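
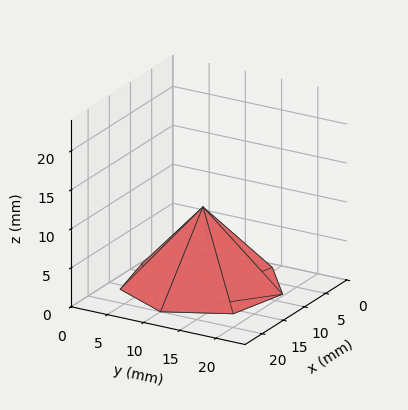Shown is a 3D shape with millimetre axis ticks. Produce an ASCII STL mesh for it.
Reading the render: the shape is a regular 7-sided pyramid, base circumscribed radius ≈ 10 mm, apex at z ≈ 10 mm (dimensions read to the nearest mm from the axis ticks). For the STL, each face is triangulated and given an outward normal.

solid part
  facet normal 0.0000 0.0000 -1.0000
    outer loop
      vertex 7.8 19.7 0.0
      vertex 16.2 17.8 0.0
      vertex 20.0 10.0 0.0
    endloop
  endfacet
  facet normal 0.0000 0.0000 -1.0000
    outer loop
      vertex 1.0 14.3 0.0
      vertex 7.8 19.7 0.0
      vertex 20.0 10.0 0.0
    endloop
  endfacet
  facet normal 0.0000 0.0000 -1.0000
    outer loop
      vertex 1.0 5.7 0.0
      vertex 1.0 14.3 0.0
      vertex 20.0 10.0 0.0
    endloop
  endfacet
  facet normal 0.0000 0.0000 -1.0000
    outer loop
      vertex 7.8 0.3 0.0
      vertex 1.0 5.7 0.0
      vertex 20.0 10.0 0.0
    endloop
  endfacet
  facet normal 0.0000 0.0000 -1.0000
    outer loop
      vertex 16.2 2.2 0.0
      vertex 7.8 0.3 0.0
      vertex 20.0 10.0 0.0
    endloop
  endfacet
  facet normal 0.6685 0.3257 0.6685
    outer loop
      vertex 20.0 10.0 0.0
      vertex 16.2 17.8 0.0
      vertex 10.0 10.0 10.0
    endloop
  endfacet
  facet normal 0.1642 0.7259 0.6680
    outer loop
      vertex 16.2 17.8 0.0
      vertex 7.8 19.7 0.0
      vertex 10.0 10.0 10.0
    endloop
  endfacet
  facet normal -0.4631 0.5831 0.6675
    outer loop
      vertex 7.8 19.7 0.0
      vertex 1.0 14.3 0.0
      vertex 10.0 10.0 10.0
    endloop
  endfacet
  facet normal -0.7433 0.0000 0.6690
    outer loop
      vertex 1.0 14.3 0.0
      vertex 1.0 5.7 0.0
      vertex 10.0 10.0 10.0
    endloop
  endfacet
  facet normal -0.4631 -0.5831 0.6675
    outer loop
      vertex 1.0 5.7 0.0
      vertex 7.8 0.3 0.0
      vertex 10.0 10.0 10.0
    endloop
  endfacet
  facet normal 0.1642 -0.7259 0.6680
    outer loop
      vertex 7.8 0.3 0.0
      vertex 16.2 2.2 0.0
      vertex 10.0 10.0 10.0
    endloop
  endfacet
  facet normal 0.6685 -0.3257 0.6685
    outer loop
      vertex 16.2 2.2 0.0
      vertex 20.0 10.0 0.0
      vertex 10.0 10.0 10.0
    endloop
  endfacet
endsolid part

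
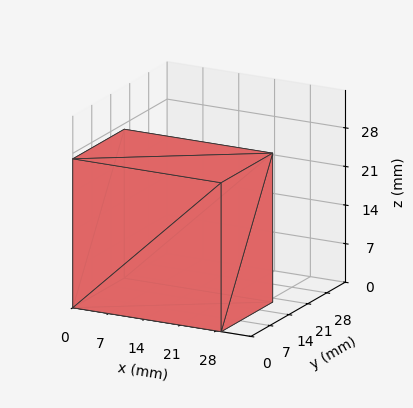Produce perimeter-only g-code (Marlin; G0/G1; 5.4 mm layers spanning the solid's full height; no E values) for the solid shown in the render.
Reading the render: the shape is a rectangular box, roughly 29 × 19 mm footprint and 27 mm tall (dimensions read to the nearest mm from the axis ticks). For the g-code, the solid's height is divided into equal slices at the stated Δz and each level perimeter traced with G1 moves after a G0 lift.

; perimeter-only toolpath
G21 ; units = mm
G90 ; absolute positioning
G28 ; home
; layer 1
G0 Z5.4
G0 X0.0 Y0.0
G1 X29.0 Y0.0
G1 X29.0 Y19.0
G1 X0.0 Y19.0
G1 X0.0 Y0.0
; layer 2
G0 Z10.8
G0 X0.0 Y0.0
G1 X29.0 Y0.0
G1 X29.0 Y19.0
G1 X0.0 Y19.0
G1 X0.0 Y0.0
; layer 3
G0 Z16.2
G0 X0.0 Y0.0
G1 X29.0 Y0.0
G1 X29.0 Y19.0
G1 X0.0 Y19.0
G1 X0.0 Y0.0
; layer 4
G0 Z21.6
G0 X0.0 Y0.0
G1 X29.0 Y0.0
G1 X29.0 Y19.0
G1 X0.0 Y19.0
G1 X0.0 Y0.0
; layer 5
G0 Z27.0
G0 X0.0 Y0.0
G1 X29.0 Y0.0
G1 X29.0 Y19.0
G1 X0.0 Y19.0
G1 X0.0 Y0.0
M2 ; end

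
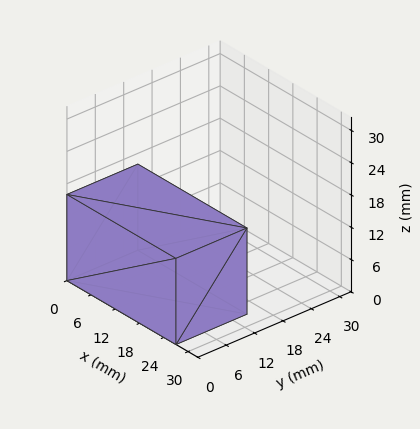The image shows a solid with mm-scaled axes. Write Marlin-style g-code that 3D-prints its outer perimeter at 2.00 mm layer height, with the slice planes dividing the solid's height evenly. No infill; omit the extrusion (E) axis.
Reading the render: the shape is a rectangular box, roughly 27 × 15 mm footprint and 16 mm tall (dimensions read to the nearest mm from the axis ticks). For the g-code, the solid's height is divided into equal slices at the stated Δz and each level perimeter traced with G1 moves after a G0 lift.

; perimeter-only toolpath
G21 ; units = mm
G90 ; absolute positioning
G28 ; home
; layer 1
G0 Z2.00
G0 X0.00 Y0.00
G1 X27.00 Y0.00
G1 X27.00 Y15.00
G1 X0.00 Y15.00
G1 X0.00 Y0.00
; layer 2
G0 Z4.00
G0 X0.00 Y0.00
G1 X27.00 Y0.00
G1 X27.00 Y15.00
G1 X0.00 Y15.00
G1 X0.00 Y0.00
; layer 3
G0 Z6.00
G0 X0.00 Y0.00
G1 X27.00 Y0.00
G1 X27.00 Y15.00
G1 X0.00 Y15.00
G1 X0.00 Y0.00
; layer 4
G0 Z8.00
G0 X0.00 Y0.00
G1 X27.00 Y0.00
G1 X27.00 Y15.00
G1 X0.00 Y15.00
G1 X0.00 Y0.00
; layer 5
G0 Z10.00
G0 X0.00 Y0.00
G1 X27.00 Y0.00
G1 X27.00 Y15.00
G1 X0.00 Y15.00
G1 X0.00 Y0.00
; layer 6
G0 Z12.00
G0 X0.00 Y0.00
G1 X27.00 Y0.00
G1 X27.00 Y15.00
G1 X0.00 Y15.00
G1 X0.00 Y0.00
; layer 7
G0 Z14.00
G0 X0.00 Y0.00
G1 X27.00 Y0.00
G1 X27.00 Y15.00
G1 X0.00 Y15.00
G1 X0.00 Y0.00
; layer 8
G0 Z16.00
G0 X0.00 Y0.00
G1 X27.00 Y0.00
G1 X27.00 Y15.00
G1 X0.00 Y15.00
G1 X0.00 Y0.00
M2 ; end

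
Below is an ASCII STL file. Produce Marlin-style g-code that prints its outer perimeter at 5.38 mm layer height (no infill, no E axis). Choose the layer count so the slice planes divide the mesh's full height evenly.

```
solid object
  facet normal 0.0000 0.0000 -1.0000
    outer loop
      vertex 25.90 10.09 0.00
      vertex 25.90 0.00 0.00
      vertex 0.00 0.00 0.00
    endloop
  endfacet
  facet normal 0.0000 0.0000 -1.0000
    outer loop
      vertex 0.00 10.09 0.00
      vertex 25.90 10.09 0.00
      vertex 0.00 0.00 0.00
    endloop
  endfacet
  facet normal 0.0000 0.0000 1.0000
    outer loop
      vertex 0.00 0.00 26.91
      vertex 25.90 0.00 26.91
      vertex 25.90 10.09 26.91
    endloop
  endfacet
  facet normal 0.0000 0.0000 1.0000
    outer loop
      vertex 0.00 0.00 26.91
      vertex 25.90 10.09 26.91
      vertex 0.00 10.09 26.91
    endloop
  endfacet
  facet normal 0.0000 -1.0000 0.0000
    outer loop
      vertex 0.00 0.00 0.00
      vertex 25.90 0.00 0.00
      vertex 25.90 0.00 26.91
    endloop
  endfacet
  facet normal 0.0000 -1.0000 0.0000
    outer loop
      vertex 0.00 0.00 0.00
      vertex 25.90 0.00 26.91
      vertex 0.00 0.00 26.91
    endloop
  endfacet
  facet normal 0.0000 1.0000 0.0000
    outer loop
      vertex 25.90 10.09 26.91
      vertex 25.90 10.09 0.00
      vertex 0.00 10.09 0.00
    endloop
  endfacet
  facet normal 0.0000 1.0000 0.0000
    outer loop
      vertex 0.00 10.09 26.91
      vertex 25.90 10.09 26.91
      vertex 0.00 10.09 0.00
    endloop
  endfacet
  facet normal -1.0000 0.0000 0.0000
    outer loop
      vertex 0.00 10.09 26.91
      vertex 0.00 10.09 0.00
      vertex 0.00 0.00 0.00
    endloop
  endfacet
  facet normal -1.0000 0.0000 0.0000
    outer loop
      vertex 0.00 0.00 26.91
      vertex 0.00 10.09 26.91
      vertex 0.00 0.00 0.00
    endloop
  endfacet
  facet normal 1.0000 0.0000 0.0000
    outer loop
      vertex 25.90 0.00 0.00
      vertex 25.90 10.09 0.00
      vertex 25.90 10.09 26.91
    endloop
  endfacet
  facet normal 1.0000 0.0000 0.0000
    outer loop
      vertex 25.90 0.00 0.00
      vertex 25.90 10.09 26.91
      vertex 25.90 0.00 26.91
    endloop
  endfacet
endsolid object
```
; perimeter-only toolpath
G21 ; units = mm
G90 ; absolute positioning
G28 ; home
; layer 1
G0 Z5.38
G0 X0.00 Y0.00
G1 X25.90 Y0.00
G1 X25.90 Y10.09
G1 X0.00 Y10.09
G1 X0.00 Y0.00
; layer 2
G0 Z10.76
G0 X0.00 Y0.00
G1 X25.90 Y0.00
G1 X25.90 Y10.09
G1 X0.00 Y10.09
G1 X0.00 Y0.00
; layer 3
G0 Z16.15
G0 X0.00 Y0.00
G1 X25.90 Y0.00
G1 X25.90 Y10.09
G1 X0.00 Y10.09
G1 X0.00 Y0.00
; layer 4
G0 Z21.53
G0 X0.00 Y0.00
G1 X25.90 Y0.00
G1 X25.90 Y10.09
G1 X0.00 Y10.09
G1 X0.00 Y0.00
; layer 5
G0 Z26.91
G0 X0.00 Y0.00
G1 X25.90 Y0.00
G1 X25.90 Y10.09
G1 X0.00 Y10.09
G1 X0.00 Y0.00
M2 ; end

The solid is a rectangular box, roughly 25.9 × 10.1 mm footprint and 26.9 mm tall. Slicing at Δz = 5.38 mm — 5 equal slices spanning the solid's height, so layer i sits at z = i·h/5 — gives 5 non-empty perimeters. Each is a 4-segment closed polygon; G0 lifts to the layer z and rapids to the start vertex, then G1 traces the edges.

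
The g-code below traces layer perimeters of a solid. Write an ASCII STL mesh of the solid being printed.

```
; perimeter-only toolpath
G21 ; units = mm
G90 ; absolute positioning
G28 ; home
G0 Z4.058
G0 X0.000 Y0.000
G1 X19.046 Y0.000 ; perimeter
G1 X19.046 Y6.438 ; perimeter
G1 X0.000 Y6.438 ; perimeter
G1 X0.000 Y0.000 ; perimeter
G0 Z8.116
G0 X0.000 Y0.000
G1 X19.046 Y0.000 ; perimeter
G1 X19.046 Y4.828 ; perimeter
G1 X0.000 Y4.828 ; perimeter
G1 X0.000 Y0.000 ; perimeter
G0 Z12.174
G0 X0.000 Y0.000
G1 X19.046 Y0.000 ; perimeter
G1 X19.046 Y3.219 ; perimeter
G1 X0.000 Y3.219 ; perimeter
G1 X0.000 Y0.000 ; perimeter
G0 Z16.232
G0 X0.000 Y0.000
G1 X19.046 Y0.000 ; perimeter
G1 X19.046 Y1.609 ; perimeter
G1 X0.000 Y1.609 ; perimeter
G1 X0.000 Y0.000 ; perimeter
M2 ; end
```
solid part
  facet normal 0.0000 0.0000 -1.0000
    outer loop
      vertex 19.046 8.047 0.000
      vertex 19.046 0.000 0.000
      vertex 0.000 0.000 0.000
    endloop
  endfacet
  facet normal 0.0000 0.0000 -1.0000
    outer loop
      vertex 0.000 8.047 0.000
      vertex 19.046 8.047 0.000
      vertex 0.000 0.000 0.000
    endloop
  endfacet
  facet normal 0.0000 -1.0000 0.0000
    outer loop
      vertex 0.000 0.000 0.000
      vertex 19.046 0.000 0.000
      vertex 19.046 0.000 20.290
    endloop
  endfacet
  facet normal 0.0000 -1.0000 0.0000
    outer loop
      vertex 0.000 0.000 0.000
      vertex 19.046 0.000 20.290
      vertex 0.000 0.000 20.290
    endloop
  endfacet
  facet normal 0.0000 0.9296 0.3687
    outer loop
      vertex 0.000 0.000 20.290
      vertex 19.046 0.000 20.290
      vertex 19.046 8.047 0.000
    endloop
  endfacet
  facet normal 0.0000 0.9296 0.3687
    outer loop
      vertex 0.000 0.000 20.290
      vertex 19.046 8.047 0.000
      vertex 0.000 8.047 0.000
    endloop
  endfacet
  facet normal -1.0000 0.0000 0.0000
    outer loop
      vertex 0.000 0.000 20.290
      vertex 0.000 8.047 0.000
      vertex 0.000 0.000 0.000
    endloop
  endfacet
  facet normal 1.0000 0.0000 0.0000
    outer loop
      vertex 19.046 0.000 0.000
      vertex 19.046 8.047 0.000
      vertex 19.046 0.000 20.290
    endloop
  endfacet
endsolid part

The G0 Z moves step by Δz≈4.058 mm. The G1 loops shrink linearly with z, so the solid tapers from its base footprint up to z≈20.3. Closing with a flat bottom cap and the tapered top and triangulating gives 8 facets — a wedge (ramp): 19 × 8.05 mm base, rising to 20.3 mm along the y=0 edge and sloping linearly to z=0 at y=8.05.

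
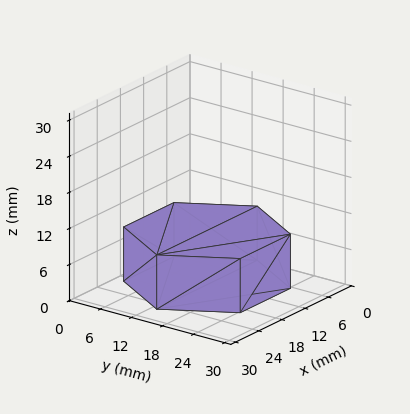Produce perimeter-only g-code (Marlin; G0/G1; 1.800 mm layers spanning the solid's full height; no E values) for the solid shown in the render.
Reading the render: the shape is a regular 6-sided prism (a cylinder approximated with 6 flat sides), circumscribed radius ≈ 13 mm, height ≈ 9 mm (dimensions read to the nearest mm from the axis ticks). For the g-code, the solid's height is divided into equal slices at the stated Δz and each level perimeter traced with G1 moves after a G0 lift.

; perimeter-only toolpath
G21 ; units = mm
G90 ; absolute positioning
G28 ; home
; layer 1
G0 Z1.800
G0 X26.000 Y13.000
G1 X19.500 Y24.258
G1 X6.500 Y24.258
G1 X0.000 Y13.000
G1 X6.500 Y1.742
G1 X19.500 Y1.742
G1 X26.000 Y13.000
; layer 2
G0 Z3.600
G0 X26.000 Y13.000
G1 X19.500 Y24.258
G1 X6.500 Y24.258
G1 X0.000 Y13.000
G1 X6.500 Y1.742
G1 X19.500 Y1.742
G1 X26.000 Y13.000
; layer 3
G0 Z5.400
G0 X26.000 Y13.000
G1 X19.500 Y24.258
G1 X6.500 Y24.258
G1 X0.000 Y13.000
G1 X6.500 Y1.742
G1 X19.500 Y1.742
G1 X26.000 Y13.000
; layer 4
G0 Z7.200
G0 X26.000 Y13.000
G1 X19.500 Y24.258
G1 X6.500 Y24.258
G1 X0.000 Y13.000
G1 X6.500 Y1.742
G1 X19.500 Y1.742
G1 X26.000 Y13.000
; layer 5
G0 Z9.000
G0 X26.000 Y13.000
G1 X19.500 Y24.258
G1 X6.500 Y24.258
G1 X0.000 Y13.000
G1 X6.500 Y1.742
G1 X19.500 Y1.742
G1 X26.000 Y13.000
M2 ; end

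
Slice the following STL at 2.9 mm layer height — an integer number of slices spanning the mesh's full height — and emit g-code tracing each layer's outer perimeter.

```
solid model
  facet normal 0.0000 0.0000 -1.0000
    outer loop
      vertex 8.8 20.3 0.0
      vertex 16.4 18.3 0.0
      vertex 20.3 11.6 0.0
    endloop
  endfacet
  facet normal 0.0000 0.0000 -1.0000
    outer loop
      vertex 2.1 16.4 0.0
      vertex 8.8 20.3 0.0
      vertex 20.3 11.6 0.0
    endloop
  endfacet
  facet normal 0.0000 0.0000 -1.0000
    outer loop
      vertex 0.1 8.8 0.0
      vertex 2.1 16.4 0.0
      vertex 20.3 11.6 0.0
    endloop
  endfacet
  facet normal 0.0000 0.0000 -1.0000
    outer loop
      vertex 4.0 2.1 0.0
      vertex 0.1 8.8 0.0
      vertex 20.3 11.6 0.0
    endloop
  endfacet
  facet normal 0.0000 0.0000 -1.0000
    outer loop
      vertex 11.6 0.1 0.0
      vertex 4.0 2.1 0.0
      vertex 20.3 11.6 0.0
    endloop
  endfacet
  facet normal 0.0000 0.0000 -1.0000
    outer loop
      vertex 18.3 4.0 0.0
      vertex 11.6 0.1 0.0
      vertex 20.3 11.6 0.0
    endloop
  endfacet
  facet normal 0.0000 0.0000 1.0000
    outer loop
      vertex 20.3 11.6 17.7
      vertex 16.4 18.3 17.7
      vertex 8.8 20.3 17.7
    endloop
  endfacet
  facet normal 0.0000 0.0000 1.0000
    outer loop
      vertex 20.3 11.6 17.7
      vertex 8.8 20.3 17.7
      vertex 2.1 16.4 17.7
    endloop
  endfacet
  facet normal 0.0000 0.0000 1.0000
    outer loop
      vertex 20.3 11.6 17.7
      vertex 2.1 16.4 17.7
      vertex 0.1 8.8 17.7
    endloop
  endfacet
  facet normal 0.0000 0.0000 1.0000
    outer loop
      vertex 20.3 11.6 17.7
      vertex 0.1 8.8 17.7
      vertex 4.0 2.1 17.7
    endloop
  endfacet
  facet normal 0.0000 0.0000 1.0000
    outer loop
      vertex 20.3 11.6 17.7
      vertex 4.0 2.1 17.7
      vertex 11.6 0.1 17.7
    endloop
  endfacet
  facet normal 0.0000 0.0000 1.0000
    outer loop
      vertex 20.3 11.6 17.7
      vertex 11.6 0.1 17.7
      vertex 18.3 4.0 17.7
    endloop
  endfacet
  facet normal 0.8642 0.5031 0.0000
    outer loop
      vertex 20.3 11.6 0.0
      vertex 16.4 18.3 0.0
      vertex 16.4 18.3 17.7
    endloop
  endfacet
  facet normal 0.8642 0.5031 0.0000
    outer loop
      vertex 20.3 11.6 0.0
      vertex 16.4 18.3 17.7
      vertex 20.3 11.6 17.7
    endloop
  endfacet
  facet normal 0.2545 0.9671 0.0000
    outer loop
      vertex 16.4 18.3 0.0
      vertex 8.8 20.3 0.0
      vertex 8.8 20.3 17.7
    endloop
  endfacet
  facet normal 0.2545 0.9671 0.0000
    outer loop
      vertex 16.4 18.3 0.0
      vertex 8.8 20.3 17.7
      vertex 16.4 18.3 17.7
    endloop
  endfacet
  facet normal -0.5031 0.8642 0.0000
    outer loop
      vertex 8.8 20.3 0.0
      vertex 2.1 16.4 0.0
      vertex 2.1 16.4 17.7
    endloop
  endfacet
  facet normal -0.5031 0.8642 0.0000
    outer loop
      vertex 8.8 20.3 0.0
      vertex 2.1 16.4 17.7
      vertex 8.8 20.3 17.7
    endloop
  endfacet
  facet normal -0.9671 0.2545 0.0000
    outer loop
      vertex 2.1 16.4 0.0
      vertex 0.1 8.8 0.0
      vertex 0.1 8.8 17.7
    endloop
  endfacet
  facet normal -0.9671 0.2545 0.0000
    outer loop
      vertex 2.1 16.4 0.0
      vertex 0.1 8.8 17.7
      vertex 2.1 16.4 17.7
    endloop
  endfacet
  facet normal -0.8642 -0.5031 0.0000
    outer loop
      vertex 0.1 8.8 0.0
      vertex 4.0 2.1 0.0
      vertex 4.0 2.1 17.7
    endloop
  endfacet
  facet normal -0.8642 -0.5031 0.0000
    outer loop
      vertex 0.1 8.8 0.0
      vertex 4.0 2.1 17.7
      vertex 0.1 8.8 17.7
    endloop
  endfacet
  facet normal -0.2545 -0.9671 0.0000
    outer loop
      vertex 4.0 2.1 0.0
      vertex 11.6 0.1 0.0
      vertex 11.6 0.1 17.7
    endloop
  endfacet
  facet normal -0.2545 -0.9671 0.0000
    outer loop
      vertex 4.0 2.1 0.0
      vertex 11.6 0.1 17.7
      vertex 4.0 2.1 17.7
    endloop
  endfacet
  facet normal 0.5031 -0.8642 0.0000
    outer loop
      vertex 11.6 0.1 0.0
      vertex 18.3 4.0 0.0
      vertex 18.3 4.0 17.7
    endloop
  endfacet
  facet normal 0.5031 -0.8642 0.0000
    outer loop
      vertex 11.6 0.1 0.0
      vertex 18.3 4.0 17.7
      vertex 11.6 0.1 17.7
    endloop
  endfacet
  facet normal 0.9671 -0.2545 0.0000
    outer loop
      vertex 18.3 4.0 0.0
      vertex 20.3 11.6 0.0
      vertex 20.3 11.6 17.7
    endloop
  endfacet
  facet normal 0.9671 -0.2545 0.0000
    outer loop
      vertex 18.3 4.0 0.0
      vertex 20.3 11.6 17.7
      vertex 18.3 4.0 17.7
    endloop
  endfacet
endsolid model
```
; perimeter-only toolpath
G21 ; units = mm
G90 ; absolute positioning
G28 ; home
; layer 1
G0 Z2.9
G0 X20.3 Y11.6
G1 X16.4 Y18.3
G1 X8.8 Y20.3
G1 X2.1 Y16.4
G1 X0.1 Y8.8
G1 X4.0 Y2.1
G1 X11.6 Y0.1
G1 X18.3 Y4.0
G1 X20.3 Y11.6
; layer 2
G0 Z5.9
G0 X20.3 Y11.6
G1 X16.4 Y18.3
G1 X8.8 Y20.3
G1 X2.1 Y16.4
G1 X0.1 Y8.8
G1 X4.0 Y2.1
G1 X11.6 Y0.1
G1 X18.3 Y4.0
G1 X20.3 Y11.6
; layer 3
G0 Z8.8
G0 X20.3 Y11.6
G1 X16.4 Y18.3
G1 X8.8 Y20.3
G1 X2.1 Y16.4
G1 X0.1 Y8.8
G1 X4.0 Y2.1
G1 X11.6 Y0.1
G1 X18.3 Y4.0
G1 X20.3 Y11.6
; layer 4
G0 Z11.8
G0 X20.3 Y11.6
G1 X16.4 Y18.3
G1 X8.8 Y20.3
G1 X2.1 Y16.4
G1 X0.1 Y8.8
G1 X4.0 Y2.1
G1 X11.6 Y0.1
G1 X18.3 Y4.0
G1 X20.3 Y11.6
; layer 5
G0 Z14.7
G0 X20.3 Y11.6
G1 X16.4 Y18.3
G1 X8.8 Y20.3
G1 X2.1 Y16.4
G1 X0.1 Y8.8
G1 X4.0 Y2.1
G1 X11.6 Y0.1
G1 X18.3 Y4.0
G1 X20.3 Y11.6
; layer 6
G0 Z17.7
G0 X20.3 Y11.6
G1 X16.4 Y18.3
G1 X8.8 Y20.3
G1 X2.1 Y16.4
G1 X0.1 Y8.8
G1 X4.0 Y2.1
G1 X11.6 Y0.1
G1 X18.3 Y4.0
G1 X20.3 Y11.6
M2 ; end

The solid is a regular 8-sided prism (a cylinder approximated with 8 flat sides), circumscribed radius ≈ 10.2 mm, height ≈ 17.7 mm. Slicing at Δz = 2.9 mm — 6 equal slices spanning the solid's height, so layer i sits at z = i·h/6 — gives 6 non-empty perimeters. Each is a 8-segment closed polygon; G0 lifts to the layer z and rapids to the start vertex, then G1 traces the edges.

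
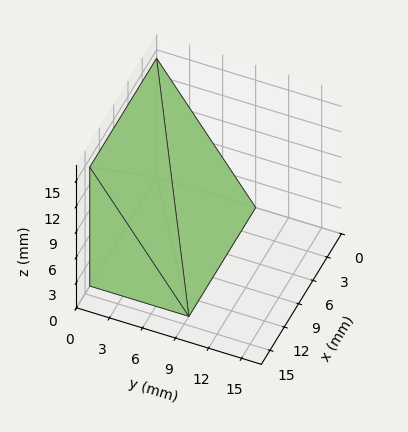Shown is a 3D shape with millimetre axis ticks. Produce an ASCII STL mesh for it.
Reading the render: the shape is a wedge (ramp): 14 × 9 mm base, rising to 14 mm along the y=0 edge and sloping linearly to z=0 at y=9 (dimensions read to the nearest mm from the axis ticks). For the STL, each face is triangulated and given an outward normal.

solid part
  facet normal 0.0000 0.0000 -1.0000
    outer loop
      vertex 14.000 9.000 0.000
      vertex 14.000 0.000 0.000
      vertex 0.000 0.000 0.000
    endloop
  endfacet
  facet normal 0.0000 0.0000 -1.0000
    outer loop
      vertex 0.000 9.000 0.000
      vertex 14.000 9.000 0.000
      vertex 0.000 0.000 0.000
    endloop
  endfacet
  facet normal 0.0000 -1.0000 0.0000
    outer loop
      vertex 0.000 0.000 0.000
      vertex 14.000 0.000 0.000
      vertex 14.000 0.000 14.000
    endloop
  endfacet
  facet normal 0.0000 -1.0000 0.0000
    outer loop
      vertex 0.000 0.000 0.000
      vertex 14.000 0.000 14.000
      vertex 0.000 0.000 14.000
    endloop
  endfacet
  facet normal 0.0000 0.8412 0.5408
    outer loop
      vertex 0.000 0.000 14.000
      vertex 14.000 0.000 14.000
      vertex 14.000 9.000 0.000
    endloop
  endfacet
  facet normal 0.0000 0.8412 0.5408
    outer loop
      vertex 0.000 0.000 14.000
      vertex 14.000 9.000 0.000
      vertex 0.000 9.000 0.000
    endloop
  endfacet
  facet normal -1.0000 0.0000 0.0000
    outer loop
      vertex 0.000 0.000 14.000
      vertex 0.000 9.000 0.000
      vertex 0.000 0.000 0.000
    endloop
  endfacet
  facet normal 1.0000 0.0000 0.0000
    outer loop
      vertex 14.000 0.000 0.000
      vertex 14.000 9.000 0.000
      vertex 14.000 0.000 14.000
    endloop
  endfacet
endsolid part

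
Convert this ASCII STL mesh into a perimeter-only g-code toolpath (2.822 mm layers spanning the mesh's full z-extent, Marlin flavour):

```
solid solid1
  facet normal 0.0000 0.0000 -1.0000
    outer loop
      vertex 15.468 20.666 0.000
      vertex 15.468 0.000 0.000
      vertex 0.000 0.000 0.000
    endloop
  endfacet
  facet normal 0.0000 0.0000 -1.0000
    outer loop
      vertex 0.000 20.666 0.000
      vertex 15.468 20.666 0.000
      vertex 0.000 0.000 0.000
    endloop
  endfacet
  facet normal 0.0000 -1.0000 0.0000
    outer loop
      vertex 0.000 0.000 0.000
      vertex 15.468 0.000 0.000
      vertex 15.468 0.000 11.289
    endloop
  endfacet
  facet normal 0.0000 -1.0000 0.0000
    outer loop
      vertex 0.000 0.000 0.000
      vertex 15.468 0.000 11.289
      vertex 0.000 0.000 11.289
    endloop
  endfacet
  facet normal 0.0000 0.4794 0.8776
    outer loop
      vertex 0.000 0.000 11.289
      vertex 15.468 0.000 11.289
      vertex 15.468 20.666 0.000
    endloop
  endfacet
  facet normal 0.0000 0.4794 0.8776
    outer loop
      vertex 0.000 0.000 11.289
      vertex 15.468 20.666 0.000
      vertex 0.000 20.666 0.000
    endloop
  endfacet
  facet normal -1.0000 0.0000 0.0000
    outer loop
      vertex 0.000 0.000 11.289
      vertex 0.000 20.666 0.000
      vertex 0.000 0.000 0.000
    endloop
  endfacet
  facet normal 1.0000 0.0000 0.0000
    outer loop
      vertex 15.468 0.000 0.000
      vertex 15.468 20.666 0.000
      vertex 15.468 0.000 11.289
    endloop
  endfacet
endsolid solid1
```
; perimeter-only toolpath
G21 ; units = mm
G90 ; absolute positioning
G28 ; home
; layer 1
G0 Z2.822
G0 X0.000 Y0.000
G1 X15.468 Y0.000
G1 X15.468 Y15.500
G1 X0.000 Y15.500
G1 X0.000 Y0.000
; layer 2
G0 Z5.644
G0 X0.000 Y0.000
G1 X15.468 Y0.000
G1 X15.468 Y10.333
G1 X0.000 Y10.333
G1 X0.000 Y0.000
; layer 3
G0 Z8.467
G0 X0.000 Y0.000
G1 X15.468 Y0.000
G1 X15.468 Y5.167
G1 X0.000 Y5.167
G1 X0.000 Y0.000
M2 ; end

The solid is a wedge (ramp): 15.5 × 20.7 mm base, rising to 11.3 mm along the y=0 edge and sloping linearly to z=0 at y=20.7. Slicing at Δz = 2.822 mm — 4 equal slices spanning the solid's height, so layer i sits at z = i·h/4 — gives 3 non-empty perimeters. Each is a 4-segment closed polygon; G0 lifts to the layer z and rapids to the start vertex, then G1 traces the edges. The cross-section shrinks linearly with z (the slice at the apex is degenerate and omitted).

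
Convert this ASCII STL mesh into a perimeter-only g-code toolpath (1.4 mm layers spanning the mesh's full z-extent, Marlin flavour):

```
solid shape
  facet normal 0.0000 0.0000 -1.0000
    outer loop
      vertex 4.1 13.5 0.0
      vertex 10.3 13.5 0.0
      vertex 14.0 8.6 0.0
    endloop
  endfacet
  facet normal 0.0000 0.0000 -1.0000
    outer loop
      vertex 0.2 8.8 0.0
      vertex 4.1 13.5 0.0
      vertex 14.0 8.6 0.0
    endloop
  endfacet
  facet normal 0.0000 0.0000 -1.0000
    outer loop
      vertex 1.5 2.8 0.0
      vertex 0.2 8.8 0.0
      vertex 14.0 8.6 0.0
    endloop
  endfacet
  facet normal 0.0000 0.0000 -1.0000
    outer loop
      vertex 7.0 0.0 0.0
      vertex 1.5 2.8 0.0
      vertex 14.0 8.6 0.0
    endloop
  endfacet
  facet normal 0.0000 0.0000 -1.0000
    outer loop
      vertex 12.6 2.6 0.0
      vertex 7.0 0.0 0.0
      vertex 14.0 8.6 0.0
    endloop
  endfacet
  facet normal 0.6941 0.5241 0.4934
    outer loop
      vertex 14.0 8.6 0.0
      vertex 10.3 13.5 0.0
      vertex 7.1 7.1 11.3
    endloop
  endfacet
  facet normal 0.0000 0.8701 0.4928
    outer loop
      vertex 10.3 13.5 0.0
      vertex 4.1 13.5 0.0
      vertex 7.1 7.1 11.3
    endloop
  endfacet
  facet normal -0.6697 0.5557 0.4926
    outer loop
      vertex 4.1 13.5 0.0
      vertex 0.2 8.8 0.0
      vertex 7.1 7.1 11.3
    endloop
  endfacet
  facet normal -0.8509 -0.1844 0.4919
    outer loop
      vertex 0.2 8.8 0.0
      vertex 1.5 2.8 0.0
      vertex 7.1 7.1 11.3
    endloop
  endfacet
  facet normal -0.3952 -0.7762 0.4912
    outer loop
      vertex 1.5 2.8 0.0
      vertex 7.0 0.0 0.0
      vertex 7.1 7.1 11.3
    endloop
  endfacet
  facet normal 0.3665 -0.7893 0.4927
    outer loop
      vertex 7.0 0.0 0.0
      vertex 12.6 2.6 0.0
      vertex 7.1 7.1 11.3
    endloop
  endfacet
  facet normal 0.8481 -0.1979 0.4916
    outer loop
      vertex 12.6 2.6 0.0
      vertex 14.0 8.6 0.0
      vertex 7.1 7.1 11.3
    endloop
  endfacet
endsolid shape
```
; perimeter-only toolpath
G21 ; units = mm
G90 ; absolute positioning
G28 ; home
; layer 1
G0 Z1.4
G0 X13.1 Y8.4
G1 X9.9 Y12.7
G1 X4.5 Y12.7
G1 X1.1 Y8.6
G1 X2.2 Y3.3
G1 X7.0 Y0.9
G1 X11.9 Y3.2
G1 X13.1 Y8.4
; layer 2
G0 Z2.8
G0 X12.3 Y8.2
G1 X9.5 Y11.9
G1 X4.8 Y11.9
G1 X1.9 Y8.4
G1 X2.9 Y3.9
G1 X7.0 Y1.8
G1 X11.2 Y3.7
G1 X12.3 Y8.2
; layer 3
G0 Z4.2
G0 X11.4 Y8.0
G1 X9.1 Y11.1
G1 X5.2 Y11.1
G1 X2.8 Y8.2
G1 X3.6 Y4.4
G1 X7.0 Y2.7
G1 X10.5 Y4.3
G1 X11.4 Y8.0
; layer 4
G0 Z5.7
G0 X10.6 Y7.8
G1 X8.7 Y10.3
G1 X5.6 Y10.3
G1 X3.6 Y8.0
G1 X4.3 Y4.9
G1 X7.0 Y3.5
G1 X9.8 Y4.8
G1 X10.6 Y7.8
; layer 5
G0 Z7.1
G0 X9.7 Y7.7
G1 X8.3 Y9.5
G1 X6.0 Y9.5
G1 X4.5 Y7.7
G1 X5.0 Y5.5
G1 X7.1 Y4.4
G1 X9.2 Y5.4
G1 X9.7 Y7.7
; layer 6
G0 Z8.5
G0 X8.8 Y7.5
G1 X7.9 Y8.7
G1 X6.3 Y8.7
G1 X5.4 Y7.5
G1 X5.7 Y6.0
G1 X7.1 Y5.3
G1 X8.5 Y6.0
G1 X8.8 Y7.5
; layer 7
G0 Z9.9
G0 X8.0 Y7.3
G1 X7.5 Y7.9
G1 X6.7 Y7.9
G1 X6.2 Y7.3
G1 X6.4 Y6.6
G1 X7.1 Y6.2
G1 X7.8 Y6.5
G1 X8.0 Y7.3
M2 ; end

The solid is a regular 7-sided pyramid, base circumscribed radius ≈ 7.1 mm, apex at z ≈ 11.3 mm. Slicing at Δz = 1.4 mm — 8 equal slices spanning the solid's height, so layer i sits at z = i·h/8 — gives 7 non-empty perimeters. Each is a 7-segment closed polygon; G0 lifts to the layer z and rapids to the start vertex, then G1 traces the edges. The cross-section shrinks linearly with z (the slice at the apex is degenerate and omitted).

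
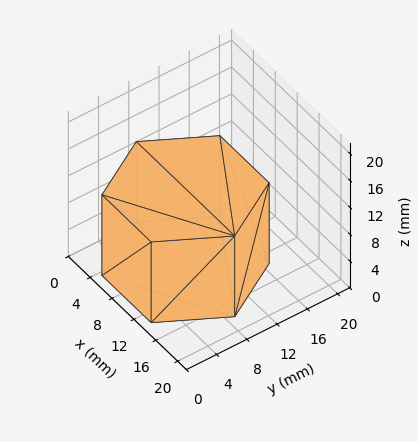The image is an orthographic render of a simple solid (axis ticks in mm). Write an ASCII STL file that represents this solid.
Reading the render: the shape is a regular 6-sided prism (a cylinder approximated with 6 flat sides), circumscribed radius ≈ 9 mm, height ≈ 12 mm (dimensions read to the nearest mm from the axis ticks). For the STL, each face is triangulated and given an outward normal.

solid part
  facet normal 0.0000 0.0000 -1.0000
    outer loop
      vertex 4.5 16.8 0.0
      vertex 13.5 16.8 0.0
      vertex 18.0 9.0 0.0
    endloop
  endfacet
  facet normal 0.0000 0.0000 -1.0000
    outer loop
      vertex 0.0 9.0 0.0
      vertex 4.5 16.8 0.0
      vertex 18.0 9.0 0.0
    endloop
  endfacet
  facet normal 0.0000 0.0000 -1.0000
    outer loop
      vertex 4.5 1.2 0.0
      vertex 0.0 9.0 0.0
      vertex 18.0 9.0 0.0
    endloop
  endfacet
  facet normal 0.0000 0.0000 -1.0000
    outer loop
      vertex 13.5 1.2 0.0
      vertex 4.5 1.2 0.0
      vertex 18.0 9.0 0.0
    endloop
  endfacet
  facet normal 0.0000 0.0000 1.0000
    outer loop
      vertex 18.0 9.0 12.0
      vertex 13.5 16.8 12.0
      vertex 4.5 16.8 12.0
    endloop
  endfacet
  facet normal 0.0000 0.0000 1.0000
    outer loop
      vertex 18.0 9.0 12.0
      vertex 4.5 16.8 12.0
      vertex 0.0 9.0 12.0
    endloop
  endfacet
  facet normal 0.0000 0.0000 1.0000
    outer loop
      vertex 18.0 9.0 12.0
      vertex 0.0 9.0 12.0
      vertex 4.5 1.2 12.0
    endloop
  endfacet
  facet normal 0.0000 0.0000 1.0000
    outer loop
      vertex 18.0 9.0 12.0
      vertex 4.5 1.2 12.0
      vertex 13.5 1.2 12.0
    endloop
  endfacet
  facet normal 0.8662 0.4997 0.0000
    outer loop
      vertex 18.0 9.0 0.0
      vertex 13.5 16.8 0.0
      vertex 13.5 16.8 12.0
    endloop
  endfacet
  facet normal 0.8662 0.4997 0.0000
    outer loop
      vertex 18.0 9.0 0.0
      vertex 13.5 16.8 12.0
      vertex 18.0 9.0 12.0
    endloop
  endfacet
  facet normal 0.0000 1.0000 0.0000
    outer loop
      vertex 13.5 16.8 0.0
      vertex 4.5 16.8 0.0
      vertex 4.5 16.8 12.0
    endloop
  endfacet
  facet normal 0.0000 1.0000 0.0000
    outer loop
      vertex 13.5 16.8 0.0
      vertex 4.5 16.8 12.0
      vertex 13.5 16.8 12.0
    endloop
  endfacet
  facet normal -0.8662 0.4997 0.0000
    outer loop
      vertex 4.5 16.8 0.0
      vertex 0.0 9.0 0.0
      vertex 0.0 9.0 12.0
    endloop
  endfacet
  facet normal -0.8662 0.4997 0.0000
    outer loop
      vertex 4.5 16.8 0.0
      vertex 0.0 9.0 12.0
      vertex 4.5 16.8 12.0
    endloop
  endfacet
  facet normal -0.8662 -0.4997 0.0000
    outer loop
      vertex 0.0 9.0 0.0
      vertex 4.5 1.2 0.0
      vertex 4.5 1.2 12.0
    endloop
  endfacet
  facet normal -0.8662 -0.4997 0.0000
    outer loop
      vertex 0.0 9.0 0.0
      vertex 4.5 1.2 12.0
      vertex 0.0 9.0 12.0
    endloop
  endfacet
  facet normal 0.0000 -1.0000 0.0000
    outer loop
      vertex 4.5 1.2 0.0
      vertex 13.5 1.2 0.0
      vertex 13.5 1.2 12.0
    endloop
  endfacet
  facet normal 0.0000 -1.0000 0.0000
    outer loop
      vertex 4.5 1.2 0.0
      vertex 13.5 1.2 12.0
      vertex 4.5 1.2 12.0
    endloop
  endfacet
  facet normal 0.8662 -0.4997 0.0000
    outer loop
      vertex 13.5 1.2 0.0
      vertex 18.0 9.0 0.0
      vertex 18.0 9.0 12.0
    endloop
  endfacet
  facet normal 0.8662 -0.4997 0.0000
    outer loop
      vertex 13.5 1.2 0.0
      vertex 18.0 9.0 12.0
      vertex 13.5 1.2 12.0
    endloop
  endfacet
endsolid part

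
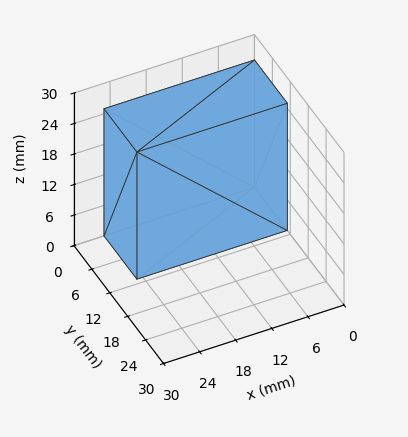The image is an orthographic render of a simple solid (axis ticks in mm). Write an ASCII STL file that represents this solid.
Reading the render: the shape is a rectangular box, roughly 25 × 11 mm footprint and 25 mm tall (dimensions read to the nearest mm from the axis ticks). For the STL, each face is triangulated and given an outward normal.

solid part
  facet normal 0.0000 0.0000 -1.0000
    outer loop
      vertex 25.00 11.00 0.00
      vertex 25.00 0.00 0.00
      vertex 0.00 0.00 0.00
    endloop
  endfacet
  facet normal 0.0000 0.0000 -1.0000
    outer loop
      vertex 0.00 11.00 0.00
      vertex 25.00 11.00 0.00
      vertex 0.00 0.00 0.00
    endloop
  endfacet
  facet normal 0.0000 0.0000 1.0000
    outer loop
      vertex 0.00 0.00 25.00
      vertex 25.00 0.00 25.00
      vertex 25.00 11.00 25.00
    endloop
  endfacet
  facet normal 0.0000 0.0000 1.0000
    outer loop
      vertex 0.00 0.00 25.00
      vertex 25.00 11.00 25.00
      vertex 0.00 11.00 25.00
    endloop
  endfacet
  facet normal 0.0000 -1.0000 0.0000
    outer loop
      vertex 0.00 0.00 0.00
      vertex 25.00 0.00 0.00
      vertex 25.00 0.00 25.00
    endloop
  endfacet
  facet normal 0.0000 -1.0000 0.0000
    outer loop
      vertex 0.00 0.00 0.00
      vertex 25.00 0.00 25.00
      vertex 0.00 0.00 25.00
    endloop
  endfacet
  facet normal 0.0000 1.0000 0.0000
    outer loop
      vertex 25.00 11.00 25.00
      vertex 25.00 11.00 0.00
      vertex 0.00 11.00 0.00
    endloop
  endfacet
  facet normal 0.0000 1.0000 0.0000
    outer loop
      vertex 0.00 11.00 25.00
      vertex 25.00 11.00 25.00
      vertex 0.00 11.00 0.00
    endloop
  endfacet
  facet normal -1.0000 0.0000 0.0000
    outer loop
      vertex 0.00 11.00 25.00
      vertex 0.00 11.00 0.00
      vertex 0.00 0.00 0.00
    endloop
  endfacet
  facet normal -1.0000 0.0000 0.0000
    outer loop
      vertex 0.00 0.00 25.00
      vertex 0.00 11.00 25.00
      vertex 0.00 0.00 0.00
    endloop
  endfacet
  facet normal 1.0000 0.0000 0.0000
    outer loop
      vertex 25.00 0.00 0.00
      vertex 25.00 11.00 0.00
      vertex 25.00 11.00 25.00
    endloop
  endfacet
  facet normal 1.0000 0.0000 0.0000
    outer loop
      vertex 25.00 0.00 0.00
      vertex 25.00 11.00 25.00
      vertex 25.00 0.00 25.00
    endloop
  endfacet
endsolid part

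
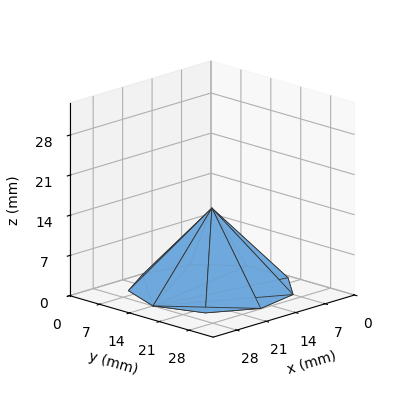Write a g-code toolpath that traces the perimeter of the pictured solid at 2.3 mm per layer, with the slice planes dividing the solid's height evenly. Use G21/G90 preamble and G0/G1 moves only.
Reading the render: the shape is a regular 9-sided pyramid, base circumscribed radius ≈ 14 mm, apex at z ≈ 14 mm (dimensions read to the nearest mm from the axis ticks). For the g-code, the solid's height is divided into equal slices at the stated Δz and each level perimeter traced with G1 moves after a G0 lift.

; perimeter-only toolpath
G21 ; units = mm
G90 ; absolute positioning
G28 ; home
; layer 1
G0 Z2.3
G0 X25.7 Y14.0
G1 X22.9 Y21.5
G1 X16.0 Y25.5
G1 X8.2 Y24.1
G1 X3.0 Y18.0
G1 X3.0 Y10.0
G1 X8.2 Y3.9
G1 X16.0 Y2.5
G1 X22.9 Y6.5
G1 X25.7 Y14.0
; layer 2
G0 Z4.7
G0 X23.3 Y14.0
G1 X21.1 Y20.0
G1 X15.6 Y23.2
G1 X9.3 Y22.1
G1 X5.2 Y17.2
G1 X5.2 Y10.8
G1 X9.3 Y5.9
G1 X15.6 Y4.8
G1 X21.1 Y8.0
G1 X23.3 Y14.0
; layer 3
G0 Z7.0
G0 X21.0 Y14.0
G1 X19.4 Y18.5
G1 X15.2 Y20.9
G1 X10.5 Y20.1
G1 X7.4 Y16.4
G1 X7.4 Y11.6
G1 X10.5 Y8.0
G1 X15.2 Y7.1
G1 X19.4 Y9.5
G1 X21.0 Y14.0
; layer 4
G0 Z9.3
G0 X18.7 Y14.0
G1 X17.6 Y17.0
G1 X14.8 Y18.6
G1 X11.7 Y18.0
G1 X9.6 Y15.6
G1 X9.6 Y12.4
G1 X11.7 Y10.0
G1 X14.8 Y9.4
G1 X17.6 Y11.0
G1 X18.7 Y14.0
; layer 5
G0 Z11.7
G0 X16.3 Y14.0
G1 X15.8 Y15.5
G1 X14.4 Y16.3
G1 X12.8 Y16.0
G1 X11.8 Y14.8
G1 X11.8 Y13.2
G1 X12.8 Y12.0
G1 X14.4 Y11.7
G1 X15.8 Y12.5
G1 X16.3 Y14.0
M2 ; end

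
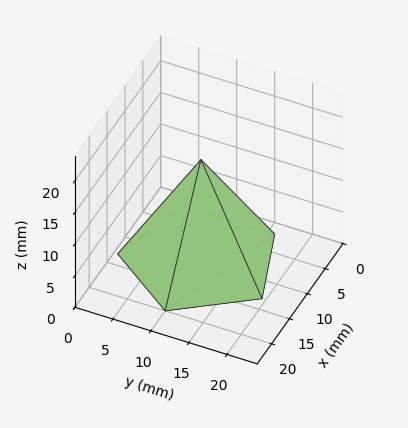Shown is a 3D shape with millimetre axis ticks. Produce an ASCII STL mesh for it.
Reading the render: the shape is a regular 5-sided pyramid, base circumscribed radius ≈ 10 mm, apex at z ≈ 16 mm (dimensions read to the nearest mm from the axis ticks). For the STL, each face is triangulated and given an outward normal.

solid part
  facet normal 0.0000 0.0000 -1.0000
    outer loop
      vertex 1.9 15.9 0.0
      vertex 13.1 19.5 0.0
      vertex 20.0 10.0 0.0
    endloop
  endfacet
  facet normal 0.0000 0.0000 -1.0000
    outer loop
      vertex 1.9 4.1 0.0
      vertex 1.9 15.9 0.0
      vertex 20.0 10.0 0.0
    endloop
  endfacet
  facet normal 0.0000 0.0000 -1.0000
    outer loop
      vertex 13.1 0.5 0.0
      vertex 1.9 4.1 0.0
      vertex 20.0 10.0 0.0
    endloop
  endfacet
  facet normal 0.7220 0.5244 0.4513
    outer loop
      vertex 20.0 10.0 0.0
      vertex 13.1 19.5 0.0
      vertex 10.0 10.0 16.0
    endloop
  endfacet
  facet normal -0.2730 0.8495 0.4515
    outer loop
      vertex 13.1 19.5 0.0
      vertex 1.9 15.9 0.0
      vertex 10.0 10.0 16.0
    endloop
  endfacet
  facet normal -0.8922 0.0000 0.4517
    outer loop
      vertex 1.9 15.9 0.0
      vertex 1.9 4.1 0.0
      vertex 10.0 10.0 16.0
    endloop
  endfacet
  facet normal -0.2730 -0.8495 0.4515
    outer loop
      vertex 1.9 4.1 0.0
      vertex 13.1 0.5 0.0
      vertex 10.0 10.0 16.0
    endloop
  endfacet
  facet normal 0.7220 -0.5244 0.4513
    outer loop
      vertex 13.1 0.5 0.0
      vertex 20.0 10.0 0.0
      vertex 10.0 10.0 16.0
    endloop
  endfacet
endsolid part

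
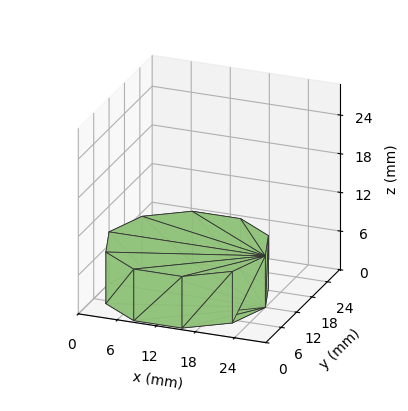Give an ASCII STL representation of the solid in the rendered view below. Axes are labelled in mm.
Reading the render: the shape is a regular 10-sided prism (a cylinder approximated with 10 flat sides), circumscribed radius ≈ 12 mm, height ≈ 8 mm (dimensions read to the nearest mm from the axis ticks). For the STL, each face is triangulated and given an outward normal.

solid part
  facet normal 0.0000 0.0000 -1.0000
    outer loop
      vertex 15.708 23.413 0.000
      vertex 21.708 19.053 0.000
      vertex 24.000 12.000 0.000
    endloop
  endfacet
  facet normal 0.0000 0.0000 -1.0000
    outer loop
      vertex 8.292 23.413 0.000
      vertex 15.708 23.413 0.000
      vertex 24.000 12.000 0.000
    endloop
  endfacet
  facet normal 0.0000 0.0000 -1.0000
    outer loop
      vertex 2.292 19.053 0.000
      vertex 8.292 23.413 0.000
      vertex 24.000 12.000 0.000
    endloop
  endfacet
  facet normal 0.0000 0.0000 -1.0000
    outer loop
      vertex 0.000 12.000 0.000
      vertex 2.292 19.053 0.000
      vertex 24.000 12.000 0.000
    endloop
  endfacet
  facet normal 0.0000 0.0000 -1.0000
    outer loop
      vertex 2.292 4.947 0.000
      vertex 0.000 12.000 0.000
      vertex 24.000 12.000 0.000
    endloop
  endfacet
  facet normal 0.0000 0.0000 -1.0000
    outer loop
      vertex 8.292 0.587 0.000
      vertex 2.292 4.947 0.000
      vertex 24.000 12.000 0.000
    endloop
  endfacet
  facet normal 0.0000 0.0000 -1.0000
    outer loop
      vertex 15.708 0.587 0.000
      vertex 8.292 0.587 0.000
      vertex 24.000 12.000 0.000
    endloop
  endfacet
  facet normal 0.0000 0.0000 -1.0000
    outer loop
      vertex 21.708 4.947 0.000
      vertex 15.708 0.587 0.000
      vertex 24.000 12.000 0.000
    endloop
  endfacet
  facet normal 0.0000 0.0000 1.0000
    outer loop
      vertex 24.000 12.000 8.000
      vertex 21.708 19.053 8.000
      vertex 15.708 23.413 8.000
    endloop
  endfacet
  facet normal 0.0000 0.0000 1.0000
    outer loop
      vertex 24.000 12.000 8.000
      vertex 15.708 23.413 8.000
      vertex 8.292 23.413 8.000
    endloop
  endfacet
  facet normal 0.0000 0.0000 1.0000
    outer loop
      vertex 24.000 12.000 8.000
      vertex 8.292 23.413 8.000
      vertex 2.292 19.053 8.000
    endloop
  endfacet
  facet normal 0.0000 0.0000 1.0000
    outer loop
      vertex 24.000 12.000 8.000
      vertex 2.292 19.053 8.000
      vertex 0.000 12.000 8.000
    endloop
  endfacet
  facet normal 0.0000 0.0000 1.0000
    outer loop
      vertex 24.000 12.000 8.000
      vertex 0.000 12.000 8.000
      vertex 2.292 4.947 8.000
    endloop
  endfacet
  facet normal 0.0000 0.0000 1.0000
    outer loop
      vertex 24.000 12.000 8.000
      vertex 2.292 4.947 8.000
      vertex 8.292 0.587 8.000
    endloop
  endfacet
  facet normal 0.0000 0.0000 1.0000
    outer loop
      vertex 24.000 12.000 8.000
      vertex 8.292 0.587 8.000
      vertex 15.708 0.587 8.000
    endloop
  endfacet
  facet normal 0.0000 0.0000 1.0000
    outer loop
      vertex 24.000 12.000 8.000
      vertex 15.708 0.587 8.000
      vertex 21.708 4.947 8.000
    endloop
  endfacet
  facet normal 0.9510 0.3091 0.0000
    outer loop
      vertex 24.000 12.000 0.000
      vertex 21.708 19.053 0.000
      vertex 21.708 19.053 8.000
    endloop
  endfacet
  facet normal 0.9510 0.3091 0.0000
    outer loop
      vertex 24.000 12.000 0.000
      vertex 21.708 19.053 8.000
      vertex 24.000 12.000 8.000
    endloop
  endfacet
  facet normal 0.5879 0.8090 0.0000
    outer loop
      vertex 21.708 19.053 0.000
      vertex 15.708 23.413 0.000
      vertex 15.708 23.413 8.000
    endloop
  endfacet
  facet normal 0.5879 0.8090 0.0000
    outer loop
      vertex 21.708 19.053 0.000
      vertex 15.708 23.413 8.000
      vertex 21.708 19.053 8.000
    endloop
  endfacet
  facet normal 0.0000 1.0000 0.0000
    outer loop
      vertex 15.708 23.413 0.000
      vertex 8.292 23.413 0.000
      vertex 8.292 23.413 8.000
    endloop
  endfacet
  facet normal 0.0000 1.0000 0.0000
    outer loop
      vertex 15.708 23.413 0.000
      vertex 8.292 23.413 8.000
      vertex 15.708 23.413 8.000
    endloop
  endfacet
  facet normal -0.5879 0.8090 0.0000
    outer loop
      vertex 8.292 23.413 0.000
      vertex 2.292 19.053 0.000
      vertex 2.292 19.053 8.000
    endloop
  endfacet
  facet normal -0.5879 0.8090 0.0000
    outer loop
      vertex 8.292 23.413 0.000
      vertex 2.292 19.053 8.000
      vertex 8.292 23.413 8.000
    endloop
  endfacet
  facet normal -0.9510 0.3091 0.0000
    outer loop
      vertex 2.292 19.053 0.000
      vertex 0.000 12.000 0.000
      vertex 0.000 12.000 8.000
    endloop
  endfacet
  facet normal -0.9510 0.3091 0.0000
    outer loop
      vertex 2.292 19.053 0.000
      vertex 0.000 12.000 8.000
      vertex 2.292 19.053 8.000
    endloop
  endfacet
  facet normal -0.9510 -0.3091 0.0000
    outer loop
      vertex 0.000 12.000 0.000
      vertex 2.292 4.947 0.000
      vertex 2.292 4.947 8.000
    endloop
  endfacet
  facet normal -0.9510 -0.3091 0.0000
    outer loop
      vertex 0.000 12.000 0.000
      vertex 2.292 4.947 8.000
      vertex 0.000 12.000 8.000
    endloop
  endfacet
  facet normal -0.5879 -0.8090 0.0000
    outer loop
      vertex 2.292 4.947 0.000
      vertex 8.292 0.587 0.000
      vertex 8.292 0.587 8.000
    endloop
  endfacet
  facet normal -0.5879 -0.8090 0.0000
    outer loop
      vertex 2.292 4.947 0.000
      vertex 8.292 0.587 8.000
      vertex 2.292 4.947 8.000
    endloop
  endfacet
  facet normal 0.0000 -1.0000 0.0000
    outer loop
      vertex 8.292 0.587 0.000
      vertex 15.708 0.587 0.000
      vertex 15.708 0.587 8.000
    endloop
  endfacet
  facet normal 0.0000 -1.0000 0.0000
    outer loop
      vertex 8.292 0.587 0.000
      vertex 15.708 0.587 8.000
      vertex 8.292 0.587 8.000
    endloop
  endfacet
  facet normal 0.5879 -0.8090 0.0000
    outer loop
      vertex 15.708 0.587 0.000
      vertex 21.708 4.947 0.000
      vertex 21.708 4.947 8.000
    endloop
  endfacet
  facet normal 0.5879 -0.8090 0.0000
    outer loop
      vertex 15.708 0.587 0.000
      vertex 21.708 4.947 8.000
      vertex 15.708 0.587 8.000
    endloop
  endfacet
  facet normal 0.9510 -0.3091 0.0000
    outer loop
      vertex 21.708 4.947 0.000
      vertex 24.000 12.000 0.000
      vertex 24.000 12.000 8.000
    endloop
  endfacet
  facet normal 0.9510 -0.3091 0.0000
    outer loop
      vertex 21.708 4.947 0.000
      vertex 24.000 12.000 8.000
      vertex 21.708 4.947 8.000
    endloop
  endfacet
endsolid part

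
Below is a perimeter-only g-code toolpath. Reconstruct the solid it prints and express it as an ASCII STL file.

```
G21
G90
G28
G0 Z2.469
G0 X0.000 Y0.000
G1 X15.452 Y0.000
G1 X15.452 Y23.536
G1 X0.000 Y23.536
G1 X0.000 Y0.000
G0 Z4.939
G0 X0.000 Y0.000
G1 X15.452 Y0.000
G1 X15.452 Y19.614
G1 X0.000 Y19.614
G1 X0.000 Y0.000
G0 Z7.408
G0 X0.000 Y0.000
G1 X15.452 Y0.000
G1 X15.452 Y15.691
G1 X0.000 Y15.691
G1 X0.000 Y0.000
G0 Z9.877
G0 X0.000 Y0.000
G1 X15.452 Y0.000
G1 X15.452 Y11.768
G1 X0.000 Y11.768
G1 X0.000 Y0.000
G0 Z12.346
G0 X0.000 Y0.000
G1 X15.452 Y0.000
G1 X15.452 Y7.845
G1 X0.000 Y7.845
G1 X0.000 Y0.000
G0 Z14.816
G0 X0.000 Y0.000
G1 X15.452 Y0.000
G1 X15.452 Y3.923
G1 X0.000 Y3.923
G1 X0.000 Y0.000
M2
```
solid part
  facet normal 0.0000 0.0000 -1.0000
    outer loop
      vertex 15.452 27.459 0.000
      vertex 15.452 0.000 0.000
      vertex 0.000 0.000 0.000
    endloop
  endfacet
  facet normal 0.0000 0.0000 -1.0000
    outer loop
      vertex 0.000 27.459 0.000
      vertex 15.452 27.459 0.000
      vertex 0.000 0.000 0.000
    endloop
  endfacet
  facet normal 0.0000 -1.0000 0.0000
    outer loop
      vertex 0.000 0.000 0.000
      vertex 15.452 0.000 0.000
      vertex 15.452 0.000 17.285
    endloop
  endfacet
  facet normal 0.0000 -1.0000 0.0000
    outer loop
      vertex 0.000 0.000 0.000
      vertex 15.452 0.000 17.285
      vertex 0.000 0.000 17.285
    endloop
  endfacet
  facet normal 0.0000 0.5327 0.8463
    outer loop
      vertex 0.000 0.000 17.285
      vertex 15.452 0.000 17.285
      vertex 15.452 27.459 0.000
    endloop
  endfacet
  facet normal 0.0000 0.5327 0.8463
    outer loop
      vertex 0.000 0.000 17.285
      vertex 15.452 27.459 0.000
      vertex 0.000 27.459 0.000
    endloop
  endfacet
  facet normal -1.0000 0.0000 0.0000
    outer loop
      vertex 0.000 0.000 17.285
      vertex 0.000 27.459 0.000
      vertex 0.000 0.000 0.000
    endloop
  endfacet
  facet normal 1.0000 0.0000 0.0000
    outer loop
      vertex 15.452 0.000 0.000
      vertex 15.452 27.459 0.000
      vertex 15.452 0.000 17.285
    endloop
  endfacet
endsolid part

The G0 Z moves step by Δz≈2.469 mm. The G1 loops shrink linearly with z, so the solid tapers from its base footprint up to z≈17.3. Closing with a flat bottom cap and the tapered top and triangulating gives 8 facets — a wedge (ramp): 15.5 × 27.5 mm base, rising to 17.3 mm along the y=0 edge and sloping linearly to z=0 at y=27.5.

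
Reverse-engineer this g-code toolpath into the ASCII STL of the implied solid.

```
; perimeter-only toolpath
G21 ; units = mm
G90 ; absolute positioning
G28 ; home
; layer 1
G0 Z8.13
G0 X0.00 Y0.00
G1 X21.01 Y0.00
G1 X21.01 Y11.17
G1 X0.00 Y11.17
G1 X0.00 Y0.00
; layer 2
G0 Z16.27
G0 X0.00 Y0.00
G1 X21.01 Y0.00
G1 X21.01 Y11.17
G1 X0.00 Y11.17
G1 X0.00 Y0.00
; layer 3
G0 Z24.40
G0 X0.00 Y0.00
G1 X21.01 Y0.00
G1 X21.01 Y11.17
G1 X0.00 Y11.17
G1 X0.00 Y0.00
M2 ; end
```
solid part
  facet normal 0.0000 0.0000 -1.0000
    outer loop
      vertex 21.01 11.17 0.00
      vertex 21.01 0.00 0.00
      vertex 0.00 0.00 0.00
    endloop
  endfacet
  facet normal 0.0000 0.0000 -1.0000
    outer loop
      vertex 0.00 11.17 0.00
      vertex 21.01 11.17 0.00
      vertex 0.00 0.00 0.00
    endloop
  endfacet
  facet normal 0.0000 0.0000 1.0000
    outer loop
      vertex 0.00 0.00 24.40
      vertex 21.01 0.00 24.40
      vertex 21.01 11.17 24.40
    endloop
  endfacet
  facet normal 0.0000 0.0000 1.0000
    outer loop
      vertex 0.00 0.00 24.40
      vertex 21.01 11.17 24.40
      vertex 0.00 11.17 24.40
    endloop
  endfacet
  facet normal 0.0000 -1.0000 0.0000
    outer loop
      vertex 0.00 0.00 0.00
      vertex 21.01 0.00 0.00
      vertex 21.01 0.00 24.40
    endloop
  endfacet
  facet normal 0.0000 -1.0000 0.0000
    outer loop
      vertex 0.00 0.00 0.00
      vertex 21.01 0.00 24.40
      vertex 0.00 0.00 24.40
    endloop
  endfacet
  facet normal 0.0000 1.0000 0.0000
    outer loop
      vertex 21.01 11.17 24.40
      vertex 21.01 11.17 0.00
      vertex 0.00 11.17 0.00
    endloop
  endfacet
  facet normal 0.0000 1.0000 0.0000
    outer loop
      vertex 0.00 11.17 24.40
      vertex 21.01 11.17 24.40
      vertex 0.00 11.17 0.00
    endloop
  endfacet
  facet normal -1.0000 0.0000 0.0000
    outer loop
      vertex 0.00 11.17 24.40
      vertex 0.00 11.17 0.00
      vertex 0.00 0.00 0.00
    endloop
  endfacet
  facet normal -1.0000 0.0000 0.0000
    outer loop
      vertex 0.00 0.00 24.40
      vertex 0.00 11.17 24.40
      vertex 0.00 0.00 0.00
    endloop
  endfacet
  facet normal 1.0000 0.0000 0.0000
    outer loop
      vertex 21.01 0.00 0.00
      vertex 21.01 11.17 0.00
      vertex 21.01 11.17 24.40
    endloop
  endfacet
  facet normal 1.0000 0.0000 0.0000
    outer loop
      vertex 21.01 0.00 0.00
      vertex 21.01 11.17 24.40
      vertex 21.01 0.00 24.40
    endloop
  endfacet
endsolid part

The G0 Z moves step by Δz≈8.13 mm. Every layer's G1 loop is the same polygon, so the solid is a straight extrusion of it from z=0 to z≈24.4. Closing with flat bottom and top caps and triangulating gives 12 facets — a rectangular box, roughly 21 × 11.2 mm footprint and 24.4 mm tall.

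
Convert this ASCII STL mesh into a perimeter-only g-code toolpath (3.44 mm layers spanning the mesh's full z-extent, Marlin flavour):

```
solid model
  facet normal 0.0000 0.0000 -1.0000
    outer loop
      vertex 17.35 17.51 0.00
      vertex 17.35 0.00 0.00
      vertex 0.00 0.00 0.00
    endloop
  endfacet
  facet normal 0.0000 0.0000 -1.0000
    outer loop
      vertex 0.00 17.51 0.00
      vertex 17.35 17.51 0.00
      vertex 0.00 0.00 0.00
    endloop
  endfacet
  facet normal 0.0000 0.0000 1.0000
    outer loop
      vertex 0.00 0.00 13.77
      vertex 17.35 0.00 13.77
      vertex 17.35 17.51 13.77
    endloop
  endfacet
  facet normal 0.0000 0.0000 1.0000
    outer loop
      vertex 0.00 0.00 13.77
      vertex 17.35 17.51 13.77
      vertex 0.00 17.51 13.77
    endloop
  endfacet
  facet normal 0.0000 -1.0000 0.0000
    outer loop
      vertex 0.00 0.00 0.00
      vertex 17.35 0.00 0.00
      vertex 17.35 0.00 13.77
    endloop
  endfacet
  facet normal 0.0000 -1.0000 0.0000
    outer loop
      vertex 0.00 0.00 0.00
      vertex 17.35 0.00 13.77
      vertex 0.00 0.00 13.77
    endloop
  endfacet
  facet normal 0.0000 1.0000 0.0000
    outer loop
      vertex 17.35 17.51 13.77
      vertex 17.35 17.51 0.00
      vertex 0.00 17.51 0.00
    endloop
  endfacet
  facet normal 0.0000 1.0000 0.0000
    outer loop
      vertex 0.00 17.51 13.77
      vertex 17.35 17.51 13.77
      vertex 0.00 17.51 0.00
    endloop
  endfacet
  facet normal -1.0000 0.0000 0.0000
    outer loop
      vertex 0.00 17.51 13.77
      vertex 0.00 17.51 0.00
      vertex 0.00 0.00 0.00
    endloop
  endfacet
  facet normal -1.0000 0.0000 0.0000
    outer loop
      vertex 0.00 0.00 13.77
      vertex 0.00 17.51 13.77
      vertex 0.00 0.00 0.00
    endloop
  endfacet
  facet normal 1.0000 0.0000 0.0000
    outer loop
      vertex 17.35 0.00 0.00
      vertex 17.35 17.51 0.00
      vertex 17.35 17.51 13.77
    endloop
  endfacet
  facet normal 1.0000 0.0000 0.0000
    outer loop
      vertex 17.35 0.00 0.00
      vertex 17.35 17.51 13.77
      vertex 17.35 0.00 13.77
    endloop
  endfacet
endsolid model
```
; perimeter-only toolpath
G21 ; units = mm
G90 ; absolute positioning
G28 ; home
; layer 1
G0 Z3.44
G0 X0.00 Y0.00
G1 X17.35 Y0.00
G1 X17.35 Y17.51
G1 X0.00 Y17.51
G1 X0.00 Y0.00
; layer 2
G0 Z6.88
G0 X0.00 Y0.00
G1 X17.35 Y0.00
G1 X17.35 Y17.51
G1 X0.00 Y17.51
G1 X0.00 Y0.00
; layer 3
G0 Z10.33
G0 X0.00 Y0.00
G1 X17.35 Y0.00
G1 X17.35 Y17.51
G1 X0.00 Y17.51
G1 X0.00 Y0.00
; layer 4
G0 Z13.77
G0 X0.00 Y0.00
G1 X17.35 Y0.00
G1 X17.35 Y17.51
G1 X0.00 Y17.51
G1 X0.00 Y0.00
M2 ; end

The solid is a rectangular box, roughly 17.4 × 17.5 mm footprint and 13.8 mm tall. Slicing at Δz = 3.44 mm — 4 equal slices spanning the solid's height, so layer i sits at z = i·h/4 — gives 4 non-empty perimeters. Each is a 4-segment closed polygon; G0 lifts to the layer z and rapids to the start vertex, then G1 traces the edges.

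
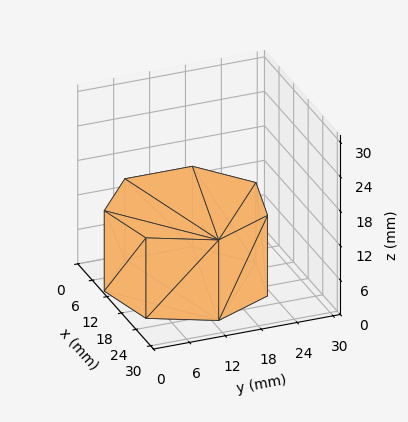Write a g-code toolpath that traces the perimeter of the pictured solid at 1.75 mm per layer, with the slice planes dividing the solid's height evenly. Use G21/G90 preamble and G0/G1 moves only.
Reading the render: the shape is a regular 7-sided prism (a cylinder approximated with 7 flat sides), circumscribed radius ≈ 13 mm, height ≈ 14 mm (dimensions read to the nearest mm from the axis ticks). For the g-code, the solid's height is divided into equal slices at the stated Δz and each level perimeter traced with G1 moves after a G0 lift.

; perimeter-only toolpath
G21 ; units = mm
G90 ; absolute positioning
G28 ; home
; layer 1
G0 Z1.75
G0 X26.00 Y13.00
G1 X21.11 Y23.16
G1 X10.11 Y25.67
G1 X1.29 Y18.64
G1 X1.29 Y7.36
G1 X10.11 Y0.33
G1 X21.11 Y2.84
G1 X26.00 Y13.00
; layer 2
G0 Z3.50
G0 X26.00 Y13.00
G1 X21.11 Y23.16
G1 X10.11 Y25.67
G1 X1.29 Y18.64
G1 X1.29 Y7.36
G1 X10.11 Y0.33
G1 X21.11 Y2.84
G1 X26.00 Y13.00
; layer 3
G0 Z5.25
G0 X26.00 Y13.00
G1 X21.11 Y23.16
G1 X10.11 Y25.67
G1 X1.29 Y18.64
G1 X1.29 Y7.36
G1 X10.11 Y0.33
G1 X21.11 Y2.84
G1 X26.00 Y13.00
; layer 4
G0 Z7.00
G0 X26.00 Y13.00
G1 X21.11 Y23.16
G1 X10.11 Y25.67
G1 X1.29 Y18.64
G1 X1.29 Y7.36
G1 X10.11 Y0.33
G1 X21.11 Y2.84
G1 X26.00 Y13.00
; layer 5
G0 Z8.75
G0 X26.00 Y13.00
G1 X21.11 Y23.16
G1 X10.11 Y25.67
G1 X1.29 Y18.64
G1 X1.29 Y7.36
G1 X10.11 Y0.33
G1 X21.11 Y2.84
G1 X26.00 Y13.00
; layer 6
G0 Z10.50
G0 X26.00 Y13.00
G1 X21.11 Y23.16
G1 X10.11 Y25.67
G1 X1.29 Y18.64
G1 X1.29 Y7.36
G1 X10.11 Y0.33
G1 X21.11 Y2.84
G1 X26.00 Y13.00
; layer 7
G0 Z12.25
G0 X26.00 Y13.00
G1 X21.11 Y23.16
G1 X10.11 Y25.67
G1 X1.29 Y18.64
G1 X1.29 Y7.36
G1 X10.11 Y0.33
G1 X21.11 Y2.84
G1 X26.00 Y13.00
; layer 8
G0 Z14.00
G0 X26.00 Y13.00
G1 X21.11 Y23.16
G1 X10.11 Y25.67
G1 X1.29 Y18.64
G1 X1.29 Y7.36
G1 X10.11 Y0.33
G1 X21.11 Y2.84
G1 X26.00 Y13.00
M2 ; end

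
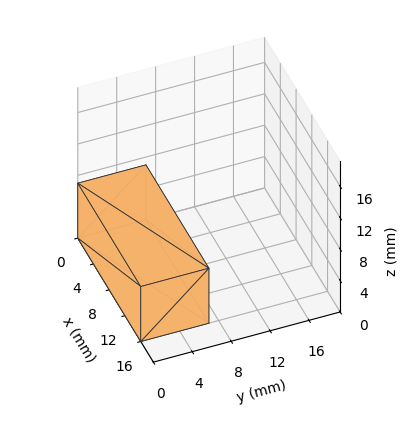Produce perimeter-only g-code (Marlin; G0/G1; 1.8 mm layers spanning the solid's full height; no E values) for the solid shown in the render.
Reading the render: the shape is a rectangular box, roughly 16 × 7 mm footprint and 7 mm tall (dimensions read to the nearest mm from the axis ticks). For the g-code, the solid's height is divided into equal slices at the stated Δz and each level perimeter traced with G1 moves after a G0 lift.

; perimeter-only toolpath
G21 ; units = mm
G90 ; absolute positioning
G28 ; home
; layer 1
G0 Z1.8
G0 X0.0 Y0.0
G1 X16.0 Y0.0
G1 X16.0 Y7.0
G1 X0.0 Y7.0
G1 X0.0 Y0.0
; layer 2
G0 Z3.5
G0 X0.0 Y0.0
G1 X16.0 Y0.0
G1 X16.0 Y7.0
G1 X0.0 Y7.0
G1 X0.0 Y0.0
; layer 3
G0 Z5.2
G0 X0.0 Y0.0
G1 X16.0 Y0.0
G1 X16.0 Y7.0
G1 X0.0 Y7.0
G1 X0.0 Y0.0
; layer 4
G0 Z7.0
G0 X0.0 Y0.0
G1 X16.0 Y0.0
G1 X16.0 Y7.0
G1 X0.0 Y7.0
G1 X0.0 Y0.0
M2 ; end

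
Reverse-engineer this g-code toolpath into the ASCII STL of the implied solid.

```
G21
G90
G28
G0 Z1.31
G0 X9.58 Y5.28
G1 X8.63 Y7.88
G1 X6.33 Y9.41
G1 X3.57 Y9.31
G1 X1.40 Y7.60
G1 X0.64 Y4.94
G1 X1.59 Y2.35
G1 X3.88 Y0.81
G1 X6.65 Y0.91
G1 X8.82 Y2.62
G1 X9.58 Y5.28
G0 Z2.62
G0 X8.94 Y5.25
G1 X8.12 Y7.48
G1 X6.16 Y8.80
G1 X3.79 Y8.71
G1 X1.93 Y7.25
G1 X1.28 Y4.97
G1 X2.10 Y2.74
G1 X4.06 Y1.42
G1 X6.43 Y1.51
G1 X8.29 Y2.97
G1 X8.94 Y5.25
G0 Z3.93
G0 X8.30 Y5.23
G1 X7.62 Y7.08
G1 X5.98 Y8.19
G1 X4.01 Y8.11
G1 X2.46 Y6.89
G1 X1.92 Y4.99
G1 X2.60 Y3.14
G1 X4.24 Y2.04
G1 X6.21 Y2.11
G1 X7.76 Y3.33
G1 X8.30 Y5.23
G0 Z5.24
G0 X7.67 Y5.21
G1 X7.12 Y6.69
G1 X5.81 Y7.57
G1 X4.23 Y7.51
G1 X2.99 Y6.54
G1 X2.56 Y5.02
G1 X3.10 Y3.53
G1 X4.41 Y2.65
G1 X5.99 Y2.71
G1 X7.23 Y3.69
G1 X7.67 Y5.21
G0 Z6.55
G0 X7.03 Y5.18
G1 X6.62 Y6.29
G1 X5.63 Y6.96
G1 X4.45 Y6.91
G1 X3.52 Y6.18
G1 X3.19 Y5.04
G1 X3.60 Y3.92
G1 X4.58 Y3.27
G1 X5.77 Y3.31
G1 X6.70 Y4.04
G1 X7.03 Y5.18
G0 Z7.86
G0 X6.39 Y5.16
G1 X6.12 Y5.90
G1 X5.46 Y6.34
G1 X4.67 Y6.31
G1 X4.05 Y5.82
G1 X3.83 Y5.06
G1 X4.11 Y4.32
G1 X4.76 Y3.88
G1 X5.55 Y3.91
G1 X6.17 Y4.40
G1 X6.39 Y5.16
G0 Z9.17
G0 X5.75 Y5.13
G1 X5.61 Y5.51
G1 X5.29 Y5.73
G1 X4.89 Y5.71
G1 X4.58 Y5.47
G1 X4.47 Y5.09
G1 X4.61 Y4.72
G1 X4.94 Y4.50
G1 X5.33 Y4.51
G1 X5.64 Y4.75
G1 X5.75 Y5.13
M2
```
solid part
  facet normal 0.0000 0.0000 -1.0000
    outer loop
      vertex 6.51 10.03 0.00
      vertex 9.13 8.27 0.00
      vertex 10.22 5.30 0.00
    endloop
  endfacet
  facet normal 0.0000 0.0000 -1.0000
    outer loop
      vertex 3.35 9.91 0.00
      vertex 6.51 10.03 0.00
      vertex 10.22 5.30 0.00
    endloop
  endfacet
  facet normal 0.0000 0.0000 -1.0000
    outer loop
      vertex 0.87 7.96 0.00
      vertex 3.35 9.91 0.00
      vertex 10.22 5.30 0.00
    endloop
  endfacet
  facet normal 0.0000 0.0000 -1.0000
    outer loop
      vertex 0.00 4.92 0.00
      vertex 0.87 7.96 0.00
      vertex 10.22 5.30 0.00
    endloop
  endfacet
  facet normal 0.0000 0.0000 -1.0000
    outer loop
      vertex 1.09 1.95 0.00
      vertex 0.00 4.92 0.00
      vertex 10.22 5.30 0.00
    endloop
  endfacet
  facet normal 0.0000 0.0000 -1.0000
    outer loop
      vertex 3.71 0.19 0.00
      vertex 1.09 1.95 0.00
      vertex 10.22 5.30 0.00
    endloop
  endfacet
  facet normal 0.0000 0.0000 -1.0000
    outer loop
      vertex 6.87 0.31 0.00
      vertex 3.71 0.19 0.00
      vertex 10.22 5.30 0.00
    endloop
  endfacet
  facet normal 0.0000 0.0000 -1.0000
    outer loop
      vertex 9.35 2.26 0.00
      vertex 6.87 0.31 0.00
      vertex 10.22 5.30 0.00
    endloop
  endfacet
  facet normal 0.8516 0.3125 0.4209
    outer loop
      vertex 10.22 5.30 0.00
      vertex 9.13 8.27 0.00
      vertex 5.11 5.11 10.48
    endloop
  endfacet
  facet normal 0.5058 0.7529 0.4210
    outer loop
      vertex 9.13 8.27 0.00
      vertex 6.51 10.03 0.00
      vertex 5.11 5.11 10.48
    endloop
  endfacet
  facet normal -0.0344 0.9064 0.4209
    outer loop
      vertex 6.51 10.03 0.00
      vertex 3.35 9.91 0.00
      vertex 5.11 5.11 10.48
    endloop
  endfacet
  facet normal -0.5607 0.7131 0.4208
    outer loop
      vertex 3.35 9.91 0.00
      vertex 0.87 7.96 0.00
      vertex 5.11 5.11 10.48
    endloop
  endfacet
  facet normal -0.8722 0.2496 0.4207
    outer loop
      vertex 0.87 7.96 0.00
      vertex 0.00 4.92 0.00
      vertex 5.11 5.11 10.48
    endloop
  endfacet
  facet normal -0.8516 -0.3125 0.4209
    outer loop
      vertex 0.00 4.92 0.00
      vertex 1.09 1.95 0.00
      vertex 5.11 5.11 10.48
    endloop
  endfacet
  facet normal -0.5058 -0.7529 0.4210
    outer loop
      vertex 1.09 1.95 0.00
      vertex 3.71 0.19 0.00
      vertex 5.11 5.11 10.48
    endloop
  endfacet
  facet normal 0.0344 -0.9064 0.4209
    outer loop
      vertex 3.71 0.19 0.00
      vertex 6.87 0.31 0.00
      vertex 5.11 5.11 10.48
    endloop
  endfacet
  facet normal 0.5607 -0.7131 0.4208
    outer loop
      vertex 6.87 0.31 0.00
      vertex 9.35 2.26 0.00
      vertex 5.11 5.11 10.48
    endloop
  endfacet
  facet normal 0.8722 -0.2496 0.4207
    outer loop
      vertex 9.35 2.26 0.00
      vertex 10.22 5.30 0.00
      vertex 5.11 5.11 10.48
    endloop
  endfacet
endsolid part

The G0 Z moves step by Δz≈1.31 mm. The G1 loops shrink linearly with z, so the solid tapers from its base footprint up to z≈10.5. Closing with a flat bottom cap and the tapered top and triangulating gives 18 facets — a regular 10-sided pyramid, base circumscribed radius ≈ 5.11 mm, apex at z ≈ 10.5 mm.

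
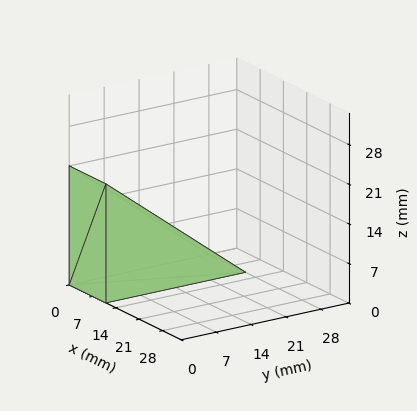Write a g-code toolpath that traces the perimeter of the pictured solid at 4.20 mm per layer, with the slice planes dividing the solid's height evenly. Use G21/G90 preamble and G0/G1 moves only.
Reading the render: the shape is a wedge (ramp): 11 × 28 mm base, rising to 21 mm along the y=0 edge and sloping linearly to z=0 at y=28 (dimensions read to the nearest mm from the axis ticks). For the g-code, the solid's height is divided into equal slices at the stated Δz and each level perimeter traced with G1 moves after a G0 lift.

; perimeter-only toolpath
G21 ; units = mm
G90 ; absolute positioning
G28 ; home
; layer 1
G0 Z4.20
G0 X0.00 Y0.00
G1 X11.00 Y0.00
G1 X11.00 Y22.40
G1 X0.00 Y22.40
G1 X0.00 Y0.00
; layer 2
G0 Z8.40
G0 X0.00 Y0.00
G1 X11.00 Y0.00
G1 X11.00 Y16.80
G1 X0.00 Y16.80
G1 X0.00 Y0.00
; layer 3
G0 Z12.60
G0 X0.00 Y0.00
G1 X11.00 Y0.00
G1 X11.00 Y11.20
G1 X0.00 Y11.20
G1 X0.00 Y0.00
; layer 4
G0 Z16.80
G0 X0.00 Y0.00
G1 X11.00 Y0.00
G1 X11.00 Y5.60
G1 X0.00 Y5.60
G1 X0.00 Y0.00
M2 ; end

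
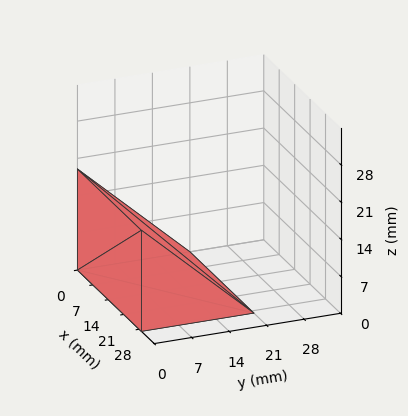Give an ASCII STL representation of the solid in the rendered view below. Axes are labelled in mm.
Reading the render: the shape is a wedge (ramp): 29 × 21 mm base, rising to 19 mm along the y=0 edge and sloping linearly to z=0 at y=21 (dimensions read to the nearest mm from the axis ticks). For the STL, each face is triangulated and given an outward normal.

solid part
  facet normal 0.0000 0.0000 -1.0000
    outer loop
      vertex 29.000 21.000 0.000
      vertex 29.000 0.000 0.000
      vertex 0.000 0.000 0.000
    endloop
  endfacet
  facet normal 0.0000 0.0000 -1.0000
    outer loop
      vertex 0.000 21.000 0.000
      vertex 29.000 21.000 0.000
      vertex 0.000 0.000 0.000
    endloop
  endfacet
  facet normal 0.0000 -1.0000 0.0000
    outer loop
      vertex 0.000 0.000 0.000
      vertex 29.000 0.000 0.000
      vertex 29.000 0.000 19.000
    endloop
  endfacet
  facet normal 0.0000 -1.0000 0.0000
    outer loop
      vertex 0.000 0.000 0.000
      vertex 29.000 0.000 19.000
      vertex 0.000 0.000 19.000
    endloop
  endfacet
  facet normal 0.0000 0.6709 0.7415
    outer loop
      vertex 0.000 0.000 19.000
      vertex 29.000 0.000 19.000
      vertex 29.000 21.000 0.000
    endloop
  endfacet
  facet normal 0.0000 0.6709 0.7415
    outer loop
      vertex 0.000 0.000 19.000
      vertex 29.000 21.000 0.000
      vertex 0.000 21.000 0.000
    endloop
  endfacet
  facet normal -1.0000 0.0000 0.0000
    outer loop
      vertex 0.000 0.000 19.000
      vertex 0.000 21.000 0.000
      vertex 0.000 0.000 0.000
    endloop
  endfacet
  facet normal 1.0000 0.0000 0.0000
    outer loop
      vertex 29.000 0.000 0.000
      vertex 29.000 21.000 0.000
      vertex 29.000 0.000 19.000
    endloop
  endfacet
endsolid part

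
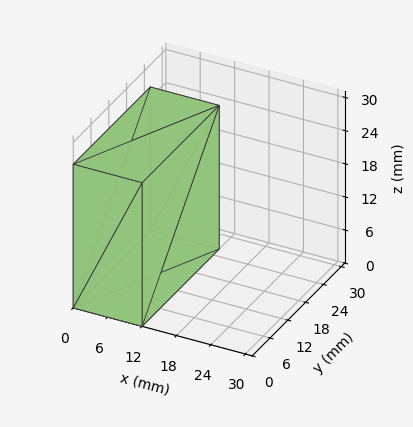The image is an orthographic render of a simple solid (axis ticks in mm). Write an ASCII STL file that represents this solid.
Reading the render: the shape is a rectangular box, roughly 12 × 26 mm footprint and 26 mm tall (dimensions read to the nearest mm from the axis ticks). For the STL, each face is triangulated and given an outward normal.

solid part
  facet normal 0.0000 0.0000 -1.0000
    outer loop
      vertex 12.00 26.00 0.00
      vertex 12.00 0.00 0.00
      vertex 0.00 0.00 0.00
    endloop
  endfacet
  facet normal 0.0000 0.0000 -1.0000
    outer loop
      vertex 0.00 26.00 0.00
      vertex 12.00 26.00 0.00
      vertex 0.00 0.00 0.00
    endloop
  endfacet
  facet normal 0.0000 0.0000 1.0000
    outer loop
      vertex 0.00 0.00 26.00
      vertex 12.00 0.00 26.00
      vertex 12.00 26.00 26.00
    endloop
  endfacet
  facet normal 0.0000 0.0000 1.0000
    outer loop
      vertex 0.00 0.00 26.00
      vertex 12.00 26.00 26.00
      vertex 0.00 26.00 26.00
    endloop
  endfacet
  facet normal 0.0000 -1.0000 0.0000
    outer loop
      vertex 0.00 0.00 0.00
      vertex 12.00 0.00 0.00
      vertex 12.00 0.00 26.00
    endloop
  endfacet
  facet normal 0.0000 -1.0000 0.0000
    outer loop
      vertex 0.00 0.00 0.00
      vertex 12.00 0.00 26.00
      vertex 0.00 0.00 26.00
    endloop
  endfacet
  facet normal 0.0000 1.0000 0.0000
    outer loop
      vertex 12.00 26.00 26.00
      vertex 12.00 26.00 0.00
      vertex 0.00 26.00 0.00
    endloop
  endfacet
  facet normal 0.0000 1.0000 0.0000
    outer loop
      vertex 0.00 26.00 26.00
      vertex 12.00 26.00 26.00
      vertex 0.00 26.00 0.00
    endloop
  endfacet
  facet normal -1.0000 0.0000 0.0000
    outer loop
      vertex 0.00 26.00 26.00
      vertex 0.00 26.00 0.00
      vertex 0.00 0.00 0.00
    endloop
  endfacet
  facet normal -1.0000 0.0000 0.0000
    outer loop
      vertex 0.00 0.00 26.00
      vertex 0.00 26.00 26.00
      vertex 0.00 0.00 0.00
    endloop
  endfacet
  facet normal 1.0000 0.0000 0.0000
    outer loop
      vertex 12.00 0.00 0.00
      vertex 12.00 26.00 0.00
      vertex 12.00 26.00 26.00
    endloop
  endfacet
  facet normal 1.0000 0.0000 0.0000
    outer loop
      vertex 12.00 0.00 0.00
      vertex 12.00 26.00 26.00
      vertex 12.00 0.00 26.00
    endloop
  endfacet
endsolid part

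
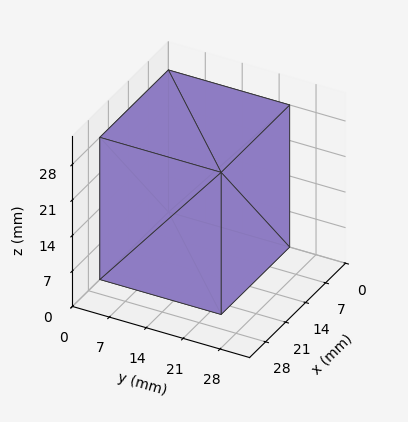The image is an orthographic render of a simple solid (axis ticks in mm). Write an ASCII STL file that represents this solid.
Reading the render: the shape is a rectangular box, roughly 24 × 23 mm footprint and 28 mm tall (dimensions read to the nearest mm from the axis ticks). For the STL, each face is triangulated and given an outward normal.

solid part
  facet normal 0.0000 0.0000 -1.0000
    outer loop
      vertex 24.00 23.00 0.00
      vertex 24.00 0.00 0.00
      vertex 0.00 0.00 0.00
    endloop
  endfacet
  facet normal 0.0000 0.0000 -1.0000
    outer loop
      vertex 0.00 23.00 0.00
      vertex 24.00 23.00 0.00
      vertex 0.00 0.00 0.00
    endloop
  endfacet
  facet normal 0.0000 0.0000 1.0000
    outer loop
      vertex 0.00 0.00 28.00
      vertex 24.00 0.00 28.00
      vertex 24.00 23.00 28.00
    endloop
  endfacet
  facet normal 0.0000 0.0000 1.0000
    outer loop
      vertex 0.00 0.00 28.00
      vertex 24.00 23.00 28.00
      vertex 0.00 23.00 28.00
    endloop
  endfacet
  facet normal 0.0000 -1.0000 0.0000
    outer loop
      vertex 0.00 0.00 0.00
      vertex 24.00 0.00 0.00
      vertex 24.00 0.00 28.00
    endloop
  endfacet
  facet normal 0.0000 -1.0000 0.0000
    outer loop
      vertex 0.00 0.00 0.00
      vertex 24.00 0.00 28.00
      vertex 0.00 0.00 28.00
    endloop
  endfacet
  facet normal 0.0000 1.0000 0.0000
    outer loop
      vertex 24.00 23.00 28.00
      vertex 24.00 23.00 0.00
      vertex 0.00 23.00 0.00
    endloop
  endfacet
  facet normal 0.0000 1.0000 0.0000
    outer loop
      vertex 0.00 23.00 28.00
      vertex 24.00 23.00 28.00
      vertex 0.00 23.00 0.00
    endloop
  endfacet
  facet normal -1.0000 0.0000 0.0000
    outer loop
      vertex 0.00 23.00 28.00
      vertex 0.00 23.00 0.00
      vertex 0.00 0.00 0.00
    endloop
  endfacet
  facet normal -1.0000 0.0000 0.0000
    outer loop
      vertex 0.00 0.00 28.00
      vertex 0.00 23.00 28.00
      vertex 0.00 0.00 0.00
    endloop
  endfacet
  facet normal 1.0000 0.0000 0.0000
    outer loop
      vertex 24.00 0.00 0.00
      vertex 24.00 23.00 0.00
      vertex 24.00 23.00 28.00
    endloop
  endfacet
  facet normal 1.0000 0.0000 0.0000
    outer loop
      vertex 24.00 0.00 0.00
      vertex 24.00 23.00 28.00
      vertex 24.00 0.00 28.00
    endloop
  endfacet
endsolid part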